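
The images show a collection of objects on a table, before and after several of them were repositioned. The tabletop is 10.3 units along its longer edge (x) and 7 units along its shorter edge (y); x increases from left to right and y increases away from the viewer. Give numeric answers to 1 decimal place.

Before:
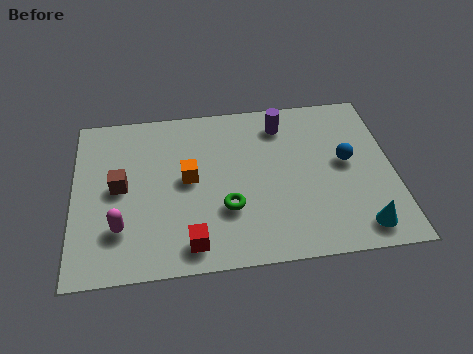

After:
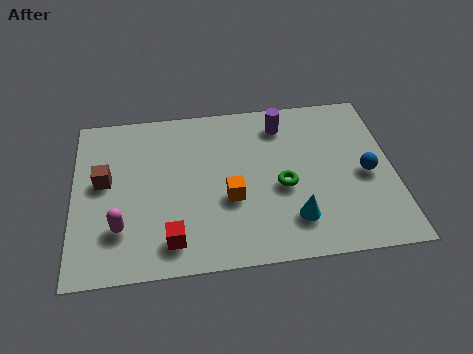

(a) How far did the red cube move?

0.6

The red cube moved from about (3.7, 1.0) to (3.1, 1.2), a distance of √(0.6² + 0.2²) ≈ 0.6.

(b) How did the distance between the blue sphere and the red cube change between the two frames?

+0.8

Before: roughly 5.8 units apart; after: 6.6. That's 0.8 units further apart.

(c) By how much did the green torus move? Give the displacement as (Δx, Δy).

(1.8, 0.7)

The green torus started near (4.9, 2.3) and ended near (6.7, 3.0).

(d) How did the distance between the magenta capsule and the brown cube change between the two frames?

+0.4

The distance was about 1.7 in the first image and 2.1 in the second, so they moved 0.4 units further apart.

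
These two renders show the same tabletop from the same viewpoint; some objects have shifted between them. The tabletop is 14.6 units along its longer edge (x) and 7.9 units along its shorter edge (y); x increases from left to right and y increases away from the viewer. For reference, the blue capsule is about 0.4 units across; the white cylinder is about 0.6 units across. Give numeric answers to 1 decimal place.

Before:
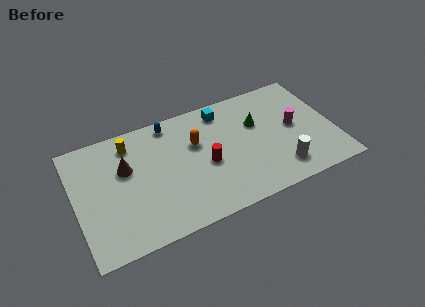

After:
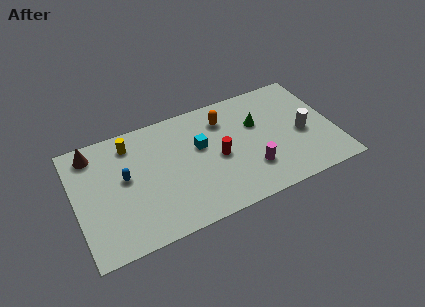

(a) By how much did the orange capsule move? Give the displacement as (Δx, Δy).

(1.7, 1.0)

The orange capsule started near (6.9, 5.1) and ended near (8.6, 6.1).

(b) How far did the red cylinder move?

0.7

The red cylinder was near (7.3, 3.5) before and (8.0, 3.7) after, so it travelled √(0.7² + 0.2²) ≈ 0.7 units.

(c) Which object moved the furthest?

the blue capsule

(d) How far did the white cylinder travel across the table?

2.4

The white cylinder moved from about (11.3, 1.6) to (12.8, 3.5), a distance of √(1.5² + 1.9²) ≈ 2.4.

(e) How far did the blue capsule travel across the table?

3.8

From (5.6, 7.0) to (2.8, 4.4), the blue capsule covered √(2.8² + 2.6²) ≈ 3.8 units.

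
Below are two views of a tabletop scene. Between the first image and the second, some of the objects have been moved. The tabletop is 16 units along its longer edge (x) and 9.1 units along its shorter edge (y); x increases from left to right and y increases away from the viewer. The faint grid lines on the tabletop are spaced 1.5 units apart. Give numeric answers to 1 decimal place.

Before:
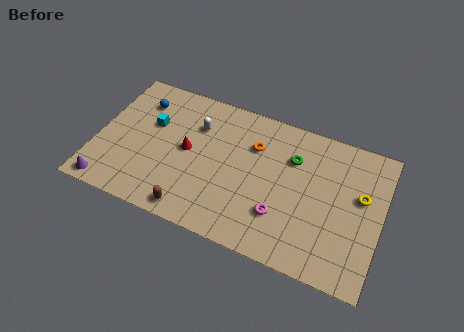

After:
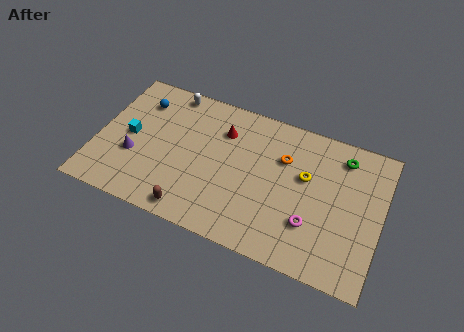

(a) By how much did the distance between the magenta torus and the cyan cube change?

+2.4

The distance was about 8.3 in the first image and 10.7 in the second, so they moved 2.4 units further apart.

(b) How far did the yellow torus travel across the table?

3.1

From (14.8, 5.4) to (11.7, 5.5), the yellow torus covered √(3.1² + 0.1²) ≈ 3.1 units.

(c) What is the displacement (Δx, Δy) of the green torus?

(2.7, 1.1)

The green torus was at about (10.9, 6.4) and moved to about (13.6, 7.5).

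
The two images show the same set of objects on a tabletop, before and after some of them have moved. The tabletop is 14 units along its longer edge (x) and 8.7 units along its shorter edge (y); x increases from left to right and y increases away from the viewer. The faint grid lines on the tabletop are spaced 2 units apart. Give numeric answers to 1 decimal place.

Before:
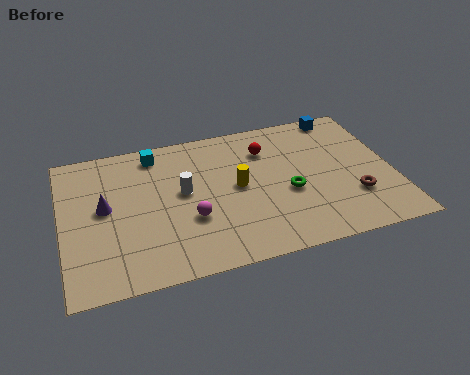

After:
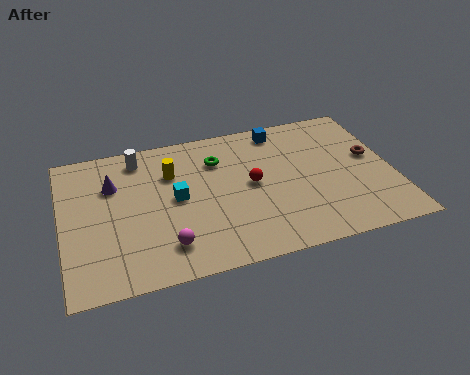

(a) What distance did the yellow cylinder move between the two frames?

3.1

The yellow cylinder was near (7.4, 4.5) before and (4.7, 6.1) after, so it travelled √(2.7² + 1.6²) ≈ 3.1 units.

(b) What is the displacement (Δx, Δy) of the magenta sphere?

(-1.1, -1.3)

The magenta sphere was at about (5.3, 3.1) and moved to about (4.2, 1.8).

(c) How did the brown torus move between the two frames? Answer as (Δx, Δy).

(1.0, 2.3)

The brown torus started near (12.2, 2.6) and ended near (13.2, 4.9).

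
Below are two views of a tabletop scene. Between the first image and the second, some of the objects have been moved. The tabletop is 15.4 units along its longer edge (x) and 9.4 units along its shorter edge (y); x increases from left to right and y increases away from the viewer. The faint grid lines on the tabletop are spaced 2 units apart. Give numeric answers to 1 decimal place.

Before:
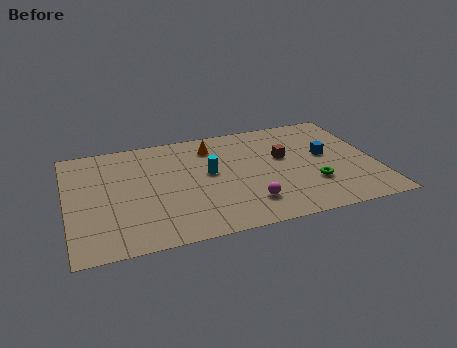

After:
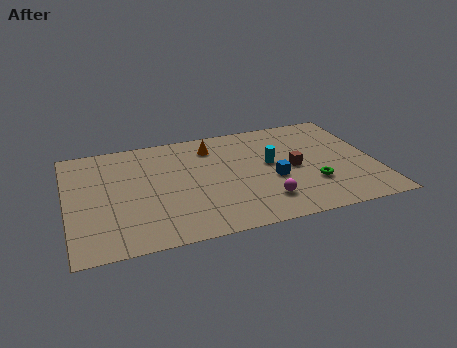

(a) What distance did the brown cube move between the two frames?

1.2

From (10.9, 5.6) to (11.3, 4.5), the brown cube covered √(0.4² + 1.1²) ≈ 1.2 units.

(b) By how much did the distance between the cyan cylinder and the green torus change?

-2.5

The distance was about 5.5 in the first image and 3.0 in the second, so they moved 2.5 units closer together.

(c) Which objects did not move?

the green torus and the orange cone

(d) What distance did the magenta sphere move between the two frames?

0.8

The magenta sphere was near (8.8, 2.1) before and (9.6, 2.1) after, so it travelled √(0.8² + 0.0²) ≈ 0.8 units.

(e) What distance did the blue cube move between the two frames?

3.1

The blue cube was near (13.0, 5.2) before and (10.2, 3.8) after, so it travelled √(2.8² + 1.4²) ≈ 3.1 units.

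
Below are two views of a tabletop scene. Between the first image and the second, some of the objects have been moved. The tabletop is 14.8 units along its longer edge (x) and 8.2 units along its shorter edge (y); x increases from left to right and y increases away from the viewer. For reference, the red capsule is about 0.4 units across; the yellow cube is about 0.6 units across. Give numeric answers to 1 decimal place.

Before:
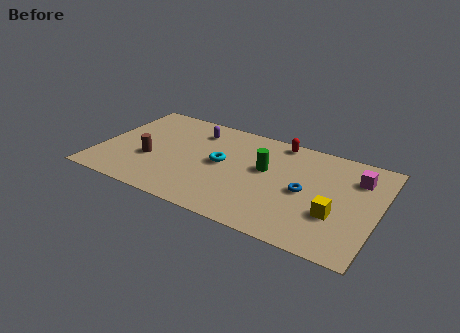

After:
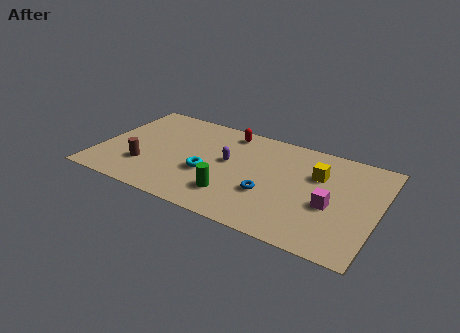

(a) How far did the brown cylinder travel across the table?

0.7

The brown cylinder moved from about (2.8, 3.1) to (2.6, 2.4), a distance of √(0.2² + 0.7²) ≈ 0.7.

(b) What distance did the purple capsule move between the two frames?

2.8

From (4.8, 6.5) to (6.8, 4.6), the purple capsule covered √(2.0² + 1.9²) ≈ 2.8 units.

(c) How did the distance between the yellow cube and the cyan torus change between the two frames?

-0.3

They were about 6.4 units apart before and 6.1 after — 0.3 units closer together.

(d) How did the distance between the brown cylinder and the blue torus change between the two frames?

-1.6

The distance was about 8.2 in the first image and 6.6 in the second, so they moved 1.6 units closer together.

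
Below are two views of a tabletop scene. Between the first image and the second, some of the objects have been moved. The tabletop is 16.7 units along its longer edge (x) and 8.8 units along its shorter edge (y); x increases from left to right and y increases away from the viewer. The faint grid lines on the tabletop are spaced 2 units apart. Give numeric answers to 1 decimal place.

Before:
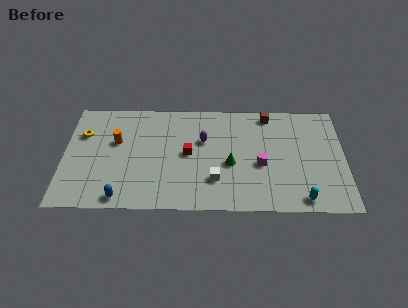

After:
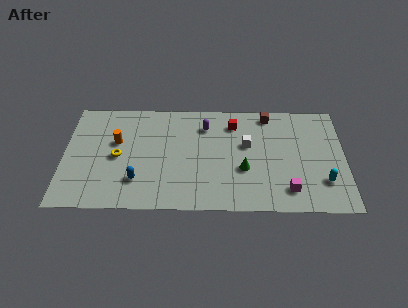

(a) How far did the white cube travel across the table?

3.5

From (9.0, 2.4) to (10.9, 5.3), the white cube covered √(1.9² + 2.9²) ≈ 3.5 units.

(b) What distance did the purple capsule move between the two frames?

1.2

From (8.3, 5.6) to (8.4, 6.8), the purple capsule covered √(0.1² + 1.2²) ≈ 1.2 units.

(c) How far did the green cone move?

0.9

The green cone moved from about (9.9, 3.7) to (10.7, 3.3), a distance of √(0.8² + 0.4²) ≈ 0.9.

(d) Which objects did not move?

the orange cylinder and the brown cube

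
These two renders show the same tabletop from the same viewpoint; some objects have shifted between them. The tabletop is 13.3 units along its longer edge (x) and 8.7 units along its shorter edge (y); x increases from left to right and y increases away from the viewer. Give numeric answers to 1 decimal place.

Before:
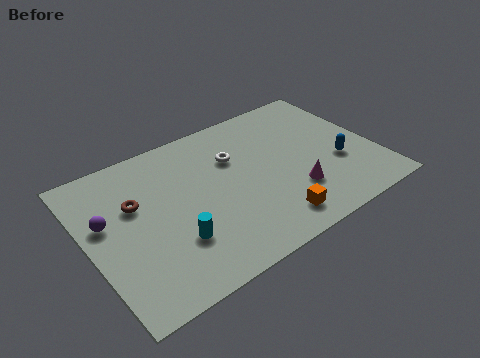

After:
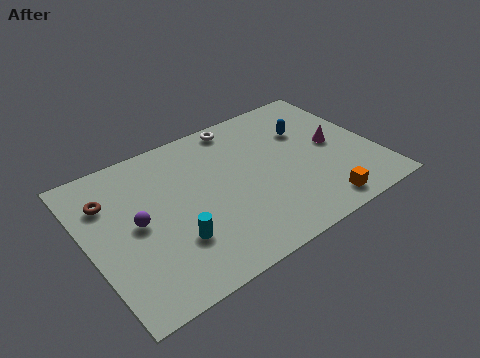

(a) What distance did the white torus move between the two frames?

2.0

The white torus moved from about (7.0, 5.9) to (7.6, 7.8), a distance of √(0.6² + 1.9²) ≈ 2.0.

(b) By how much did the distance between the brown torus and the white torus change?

+1.9

The distance was about 4.7 in the first image and 6.6 in the second, so they moved 1.9 units further apart.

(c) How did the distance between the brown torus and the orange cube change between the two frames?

+3.4

Before: roughly 6.9 units apart; after: 10.3. That's 3.4 units further apart.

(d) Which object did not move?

the cyan cylinder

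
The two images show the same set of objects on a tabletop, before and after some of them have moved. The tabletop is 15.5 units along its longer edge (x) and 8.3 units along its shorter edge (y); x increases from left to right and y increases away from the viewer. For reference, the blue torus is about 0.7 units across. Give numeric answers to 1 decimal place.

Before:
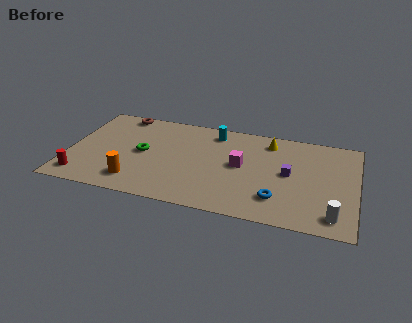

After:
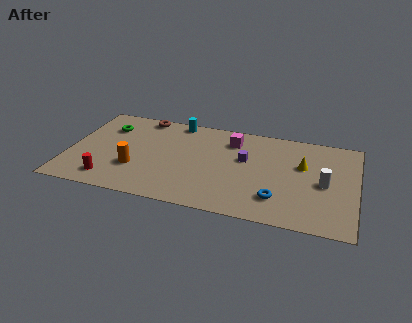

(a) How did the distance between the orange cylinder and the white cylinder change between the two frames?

-0.4

They were about 10.6 units apart before and 10.2 after — 0.4 units closer together.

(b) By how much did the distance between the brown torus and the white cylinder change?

-2.7

They were about 13.4 units apart before and 10.7 after — 2.7 units closer together.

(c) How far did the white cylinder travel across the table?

2.7

The white cylinder moved from about (14.4, 1.3) to (13.8, 3.9), a distance of √(0.6² + 2.6²) ≈ 2.7.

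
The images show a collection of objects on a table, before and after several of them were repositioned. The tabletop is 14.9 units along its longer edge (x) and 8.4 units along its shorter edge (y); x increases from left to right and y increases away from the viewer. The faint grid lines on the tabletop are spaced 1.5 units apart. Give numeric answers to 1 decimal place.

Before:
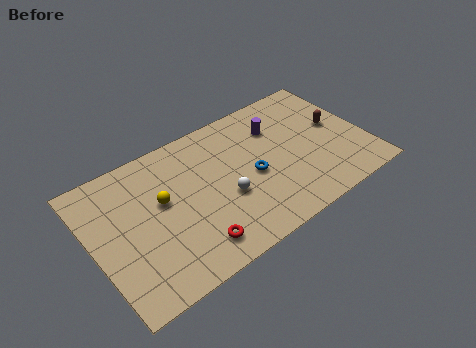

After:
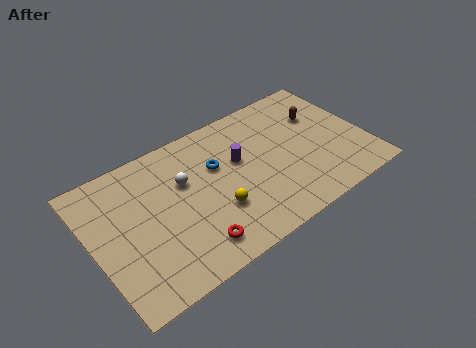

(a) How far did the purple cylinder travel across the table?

2.5

The purple cylinder moved from about (10.4, 6.1) to (8.1, 5.1), a distance of √(2.3² + 1.0²) ≈ 2.5.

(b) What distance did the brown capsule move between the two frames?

1.3

From (13.5, 4.6) to (12.8, 5.7), the brown capsule covered √(0.7² + 1.1²) ≈ 1.3 units.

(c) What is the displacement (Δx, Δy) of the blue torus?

(-1.7, 1.6)

From the two frames, the blue torus sits at roughly (8.6, 3.8) before and (6.9, 5.4) after.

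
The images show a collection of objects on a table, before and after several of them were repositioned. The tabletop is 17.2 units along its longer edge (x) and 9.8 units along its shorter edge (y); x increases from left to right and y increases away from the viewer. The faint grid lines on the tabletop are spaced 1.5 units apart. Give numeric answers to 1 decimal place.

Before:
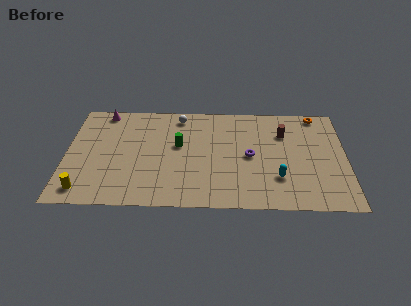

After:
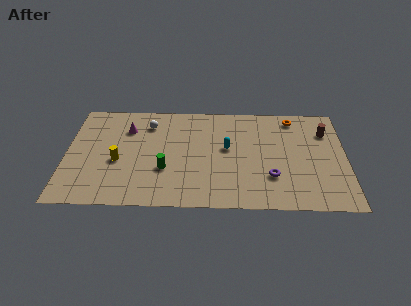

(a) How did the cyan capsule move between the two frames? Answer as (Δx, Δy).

(-3.1, 2.7)

The cyan capsule was at about (13.0, 2.8) and moved to about (9.9, 5.5).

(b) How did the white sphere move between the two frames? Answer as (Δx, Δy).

(-1.9, -0.8)

The white sphere was at about (6.9, 8.5) and moved to about (5.0, 7.7).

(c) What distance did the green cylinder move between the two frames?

2.4

The green cylinder moved from about (6.9, 5.7) to (6.1, 3.4), a distance of √(0.8² + 2.3²) ≈ 2.4.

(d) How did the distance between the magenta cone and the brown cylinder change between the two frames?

+1.0

The distance was about 11.3 in the first image and 12.3 in the second, so they moved 1.0 units further apart.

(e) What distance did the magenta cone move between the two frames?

2.2

The magenta cone moved from about (2.2, 8.8) to (3.7, 7.2), a distance of √(1.5² + 1.6²) ≈ 2.2.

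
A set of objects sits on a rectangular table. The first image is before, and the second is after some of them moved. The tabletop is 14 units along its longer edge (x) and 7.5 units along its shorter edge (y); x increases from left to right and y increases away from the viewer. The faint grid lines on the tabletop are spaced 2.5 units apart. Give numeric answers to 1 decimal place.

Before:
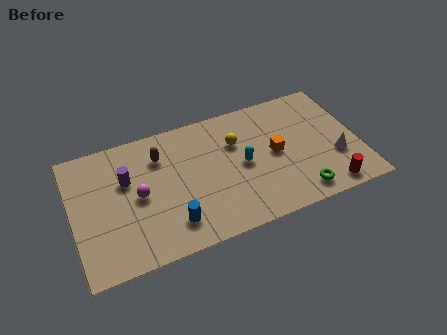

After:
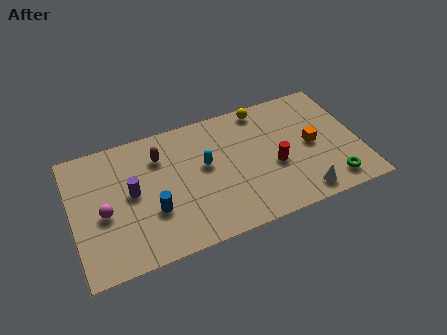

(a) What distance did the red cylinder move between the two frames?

3.3

The red cylinder was near (12.2, 0.9) before and (9.8, 3.1) after, so it travelled √(2.4² + 2.2²) ≈ 3.3 units.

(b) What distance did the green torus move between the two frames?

1.6

The green torus was near (10.8, 1.1) before and (12.4, 1.2) after, so it travelled √(1.6² + 0.1²) ≈ 1.6 units.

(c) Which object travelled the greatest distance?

the red cylinder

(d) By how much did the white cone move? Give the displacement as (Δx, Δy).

(-1.9, -1.6)

From the two frames, the white cone sits at roughly (12.8, 2.6) before and (10.9, 1.0) after.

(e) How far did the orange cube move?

1.8

The orange cube was near (9.9, 3.8) before and (11.7, 3.7) after, so it travelled √(1.8² + 0.1²) ≈ 1.8 units.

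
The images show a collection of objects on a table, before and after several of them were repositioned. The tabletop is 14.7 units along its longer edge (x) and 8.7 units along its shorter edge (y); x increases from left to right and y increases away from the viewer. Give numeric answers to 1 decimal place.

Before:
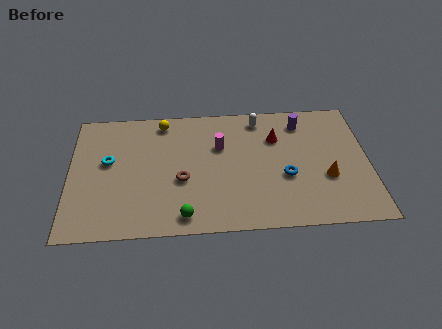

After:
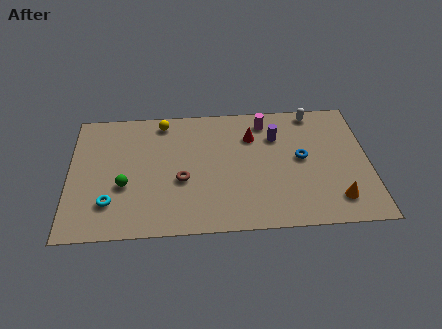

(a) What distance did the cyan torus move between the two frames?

2.8

From (1.9, 5.0) to (2.0, 2.2), the cyan torus covered √(0.1² + 2.8²) ≈ 2.8 units.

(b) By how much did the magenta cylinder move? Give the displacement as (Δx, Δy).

(2.3, 1.6)

The magenta cylinder was at about (7.4, 5.7) and moved to about (9.7, 7.3).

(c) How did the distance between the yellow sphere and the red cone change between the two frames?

-1.2

Before: roughly 5.8 units apart; after: 4.6. That's 1.2 units closer together.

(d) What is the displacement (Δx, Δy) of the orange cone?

(0.4, -1.5)

The orange cone started near (12.6, 3.2) and ended near (13.0, 1.7).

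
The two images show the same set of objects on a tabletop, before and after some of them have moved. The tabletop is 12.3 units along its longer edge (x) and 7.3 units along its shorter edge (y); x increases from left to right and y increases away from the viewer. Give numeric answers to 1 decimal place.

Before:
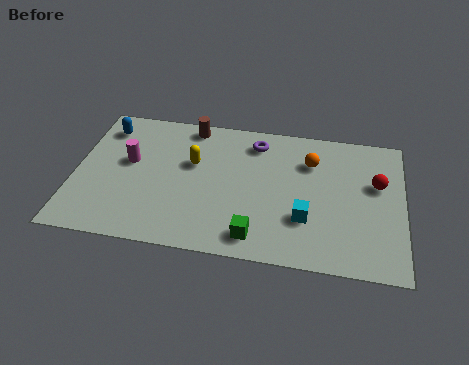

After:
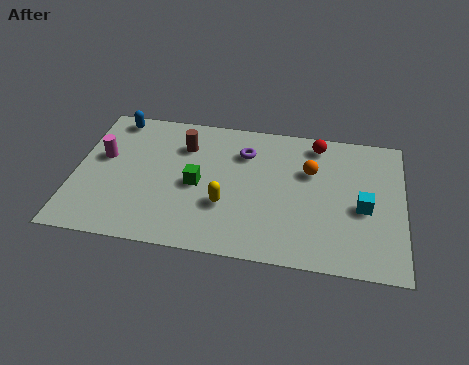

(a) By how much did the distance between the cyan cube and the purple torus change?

+0.8

The distance was about 4.2 in the first image and 5.0 in the second, so they moved 0.8 units further apart.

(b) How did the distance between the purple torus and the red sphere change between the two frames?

-2.0

They were about 4.8 units apart before and 2.8 after — 2.0 units closer together.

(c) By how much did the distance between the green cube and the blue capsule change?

-3.1

Before: roughly 7.6 units apart; after: 4.5. That's 3.1 units closer together.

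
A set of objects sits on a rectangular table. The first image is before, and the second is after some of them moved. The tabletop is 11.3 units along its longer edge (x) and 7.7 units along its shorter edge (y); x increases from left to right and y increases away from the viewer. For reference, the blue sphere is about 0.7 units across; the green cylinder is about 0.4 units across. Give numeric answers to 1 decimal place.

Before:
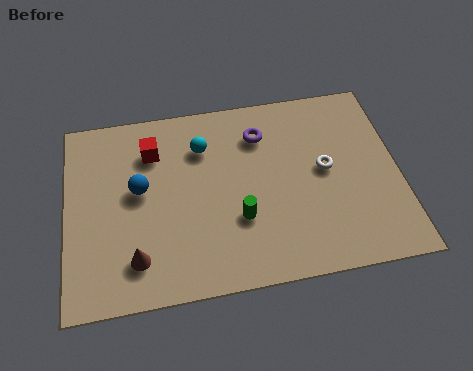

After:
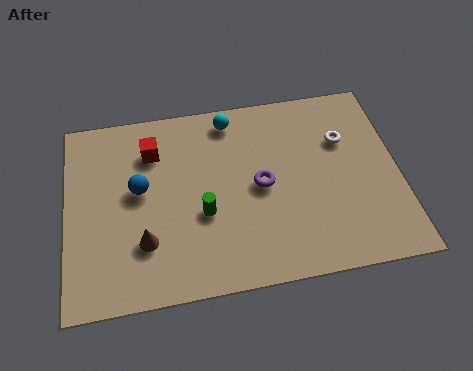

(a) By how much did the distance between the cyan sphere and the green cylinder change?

+0.6

They were about 3.3 units apart before and 3.9 after — 0.6 units further apart.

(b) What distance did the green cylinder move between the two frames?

1.3

From (5.8, 2.6) to (4.6, 3.0), the green cylinder covered √(1.2² + 0.4²) ≈ 1.3 units.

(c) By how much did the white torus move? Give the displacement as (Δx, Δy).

(0.7, 1.1)

The white torus was at about (8.8, 4.1) and moved to about (9.5, 5.2).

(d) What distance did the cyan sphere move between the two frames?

1.4

The cyan sphere was near (4.7, 5.7) before and (5.7, 6.7) after, so it travelled √(1.0² + 1.0²) ≈ 1.4 units.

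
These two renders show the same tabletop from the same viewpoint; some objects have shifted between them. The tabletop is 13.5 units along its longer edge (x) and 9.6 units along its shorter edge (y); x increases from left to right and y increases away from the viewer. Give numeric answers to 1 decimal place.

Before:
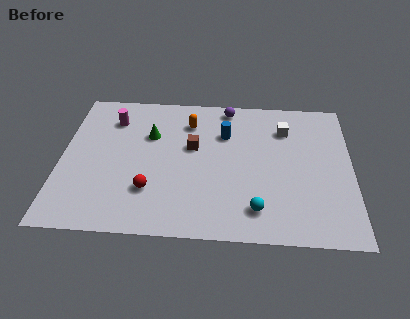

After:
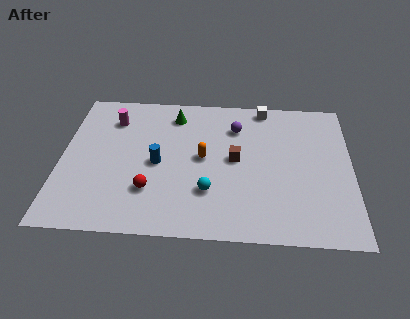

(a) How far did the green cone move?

1.9

From (4.1, 6.4) to (5.2, 7.9), the green cone covered √(1.1² + 1.5²) ≈ 1.9 units.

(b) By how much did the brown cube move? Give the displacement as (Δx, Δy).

(2.0, -0.7)

The brown cube started near (6.1, 5.7) and ended near (8.1, 5.0).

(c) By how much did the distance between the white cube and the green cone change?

-2.1

They were about 6.4 units apart before and 4.3 after — 2.1 units closer together.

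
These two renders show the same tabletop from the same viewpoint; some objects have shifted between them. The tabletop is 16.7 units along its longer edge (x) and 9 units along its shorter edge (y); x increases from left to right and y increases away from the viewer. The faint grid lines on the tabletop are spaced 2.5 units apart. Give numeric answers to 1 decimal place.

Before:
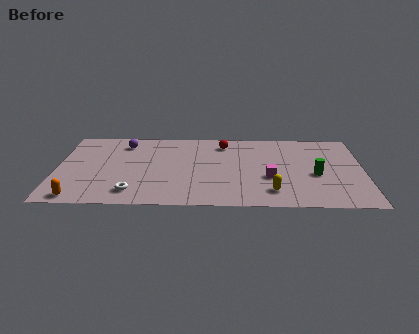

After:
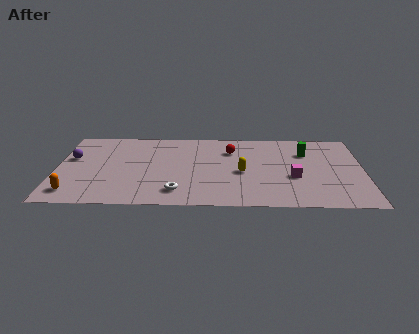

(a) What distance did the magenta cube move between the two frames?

1.3

The magenta cube moved from about (11.6, 3.4) to (12.9, 3.5), a distance of √(1.3² + 0.1²) ≈ 1.3.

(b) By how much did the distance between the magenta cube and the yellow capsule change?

+1.2

The distance was about 1.6 in the first image and 2.8 in the second, so they moved 1.2 units further apart.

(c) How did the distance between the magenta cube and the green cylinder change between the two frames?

+0.5

They were about 2.5 units apart before and 3.0 after — 0.5 units further apart.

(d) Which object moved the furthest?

the purple sphere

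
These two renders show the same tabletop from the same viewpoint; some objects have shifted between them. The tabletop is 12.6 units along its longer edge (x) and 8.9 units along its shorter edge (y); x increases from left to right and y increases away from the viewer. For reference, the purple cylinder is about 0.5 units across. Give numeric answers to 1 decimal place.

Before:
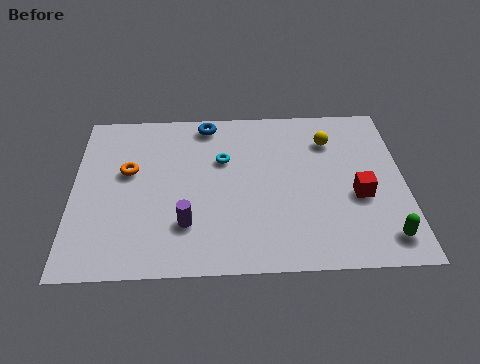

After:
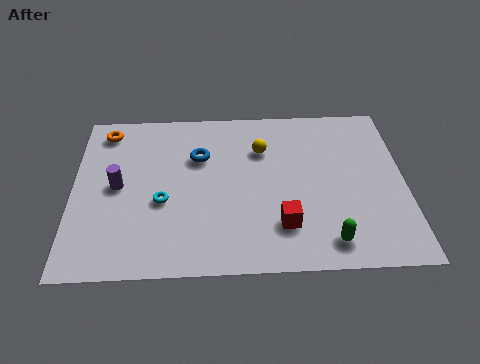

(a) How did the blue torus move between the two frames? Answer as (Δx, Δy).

(-0.3, -1.9)

The blue torus started near (5.1, 7.9) and ended near (4.8, 6.0).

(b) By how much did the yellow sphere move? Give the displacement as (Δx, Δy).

(-2.6, -0.4)

The yellow sphere was at about (9.8, 6.7) and moved to about (7.2, 6.3).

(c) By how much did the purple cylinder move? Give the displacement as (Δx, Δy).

(-2.6, 2.1)

The purple cylinder started near (4.3, 2.4) and ended near (1.7, 4.5).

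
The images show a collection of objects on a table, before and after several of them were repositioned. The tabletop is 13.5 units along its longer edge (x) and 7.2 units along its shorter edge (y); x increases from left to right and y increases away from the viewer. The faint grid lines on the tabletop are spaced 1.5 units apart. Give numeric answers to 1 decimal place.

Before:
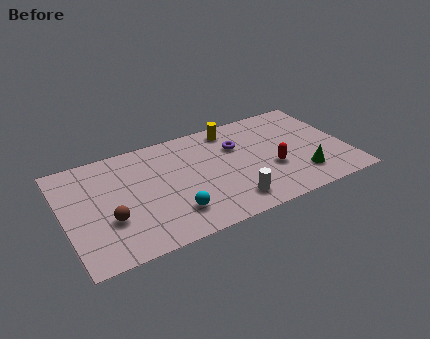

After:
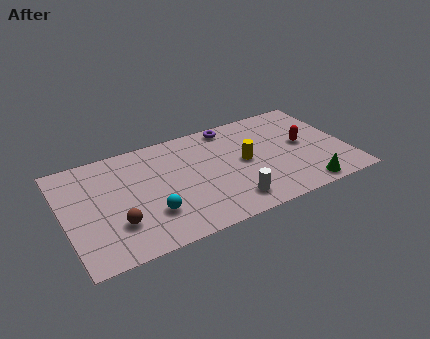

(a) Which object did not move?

the white cylinder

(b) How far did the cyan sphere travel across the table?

1.1

The cyan sphere moved from about (4.9, 1.7) to (3.9, 2.1), a distance of √(1.0² + 0.4²) ≈ 1.1.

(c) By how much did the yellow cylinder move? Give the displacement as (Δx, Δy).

(0.3, -2.5)

The yellow cylinder was at about (8.3, 6.2) and moved to about (8.6, 3.7).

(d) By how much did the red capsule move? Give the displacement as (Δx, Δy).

(1.7, 1.1)

The red capsule was at about (9.8, 2.7) and moved to about (11.5, 3.8).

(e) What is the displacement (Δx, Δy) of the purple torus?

(-0.1, 1.5)

The purple torus was at about (8.4, 4.9) and moved to about (8.3, 6.4).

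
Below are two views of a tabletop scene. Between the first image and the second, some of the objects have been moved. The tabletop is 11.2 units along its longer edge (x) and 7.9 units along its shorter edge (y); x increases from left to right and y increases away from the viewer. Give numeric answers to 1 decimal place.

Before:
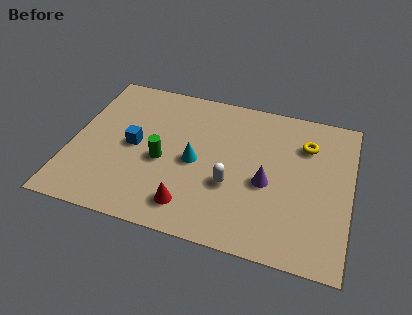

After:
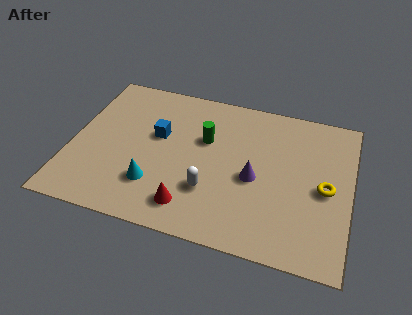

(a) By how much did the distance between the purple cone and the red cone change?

-0.3

They were about 3.5 units apart before and 3.2 after — 0.3 units closer together.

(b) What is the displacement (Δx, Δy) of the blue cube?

(0.9, 0.8)

The blue cube started near (2.5, 3.9) and ended near (3.4, 4.7).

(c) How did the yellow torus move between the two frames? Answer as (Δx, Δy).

(0.9, -2.1)

The yellow torus was at about (9.3, 5.8) and moved to about (10.2, 3.7).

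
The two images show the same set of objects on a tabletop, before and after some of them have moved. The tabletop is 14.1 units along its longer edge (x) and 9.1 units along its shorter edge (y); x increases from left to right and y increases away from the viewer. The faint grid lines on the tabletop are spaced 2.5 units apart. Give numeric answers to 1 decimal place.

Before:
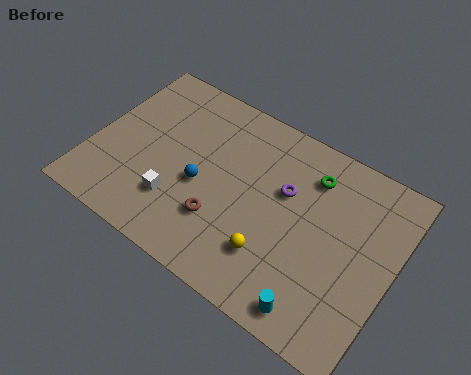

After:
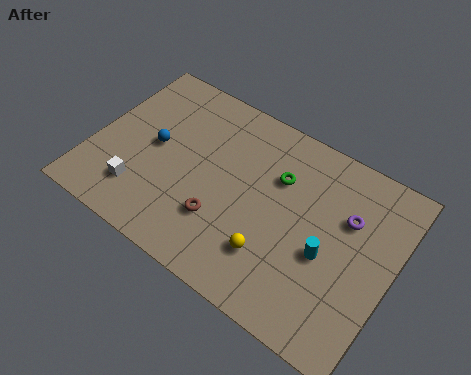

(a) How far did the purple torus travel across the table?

2.9

From (8.9, 5.7) to (11.8, 6.0), the purple torus covered √(2.9² + 0.3²) ≈ 2.9 units.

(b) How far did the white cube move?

1.7

The white cube moved from about (4.3, 2.5) to (2.6, 2.1), a distance of √(1.7² + 0.4²) ≈ 1.7.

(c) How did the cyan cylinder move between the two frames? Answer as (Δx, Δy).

(0.0, 2.7)

From the two frames, the cyan cylinder sits at roughly (11.2, 1.1) before and (11.2, 3.8) after.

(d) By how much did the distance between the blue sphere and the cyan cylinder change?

+1.8

Before: roughly 6.6 units apart; after: 8.4. That's 1.8 units further apart.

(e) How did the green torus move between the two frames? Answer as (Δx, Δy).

(-1.4, -0.9)

The green torus started near (9.9, 7.1) and ended near (8.5, 6.2).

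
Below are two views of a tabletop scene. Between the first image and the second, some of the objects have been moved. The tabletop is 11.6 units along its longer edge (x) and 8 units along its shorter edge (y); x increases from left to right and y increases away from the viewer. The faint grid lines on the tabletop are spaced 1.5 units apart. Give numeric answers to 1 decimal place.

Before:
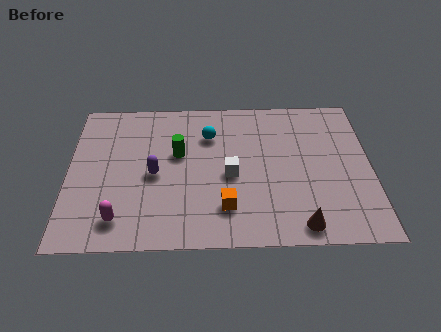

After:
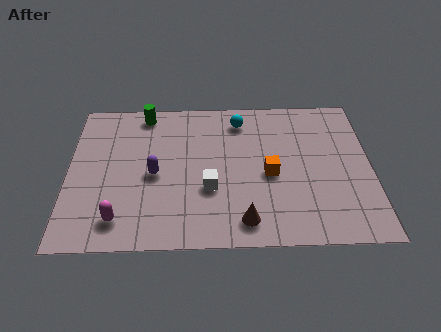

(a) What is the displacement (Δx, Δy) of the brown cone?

(-2.1, 0.3)

The brown cone was at about (8.8, 0.9) and moved to about (6.7, 1.2).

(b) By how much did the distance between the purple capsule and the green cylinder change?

+2.0

Before: roughly 1.4 units apart; after: 3.4. That's 2.0 units further apart.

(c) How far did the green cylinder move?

2.6

The green cylinder was near (4.2, 4.8) before and (2.9, 7.1) after, so it travelled √(1.3² + 2.3²) ≈ 2.6 units.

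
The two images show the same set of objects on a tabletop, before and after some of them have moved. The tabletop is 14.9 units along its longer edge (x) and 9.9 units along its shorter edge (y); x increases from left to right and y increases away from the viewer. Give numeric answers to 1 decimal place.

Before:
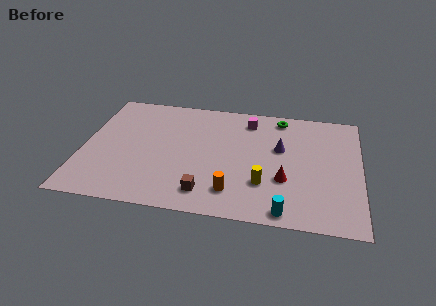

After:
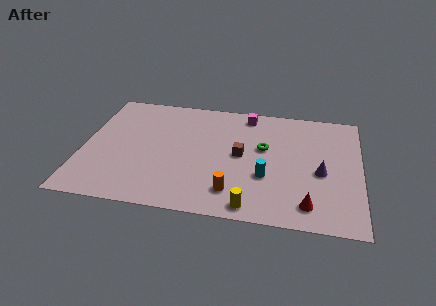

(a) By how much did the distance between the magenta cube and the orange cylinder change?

+0.5

They were about 6.2 units apart before and 6.7 after — 0.5 units further apart.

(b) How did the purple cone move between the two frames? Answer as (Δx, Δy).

(2.2, -1.7)

The purple cone was at about (10.6, 6.0) and moved to about (12.8, 4.3).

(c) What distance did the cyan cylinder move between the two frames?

2.8

The cyan cylinder moved from about (11.0, 0.9) to (9.9, 3.5), a distance of √(1.1² + 2.6²) ≈ 2.8.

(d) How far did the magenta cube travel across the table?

0.5

From (8.8, 8.2) to (8.7, 8.7), the magenta cube covered √(0.1² + 0.5²) ≈ 0.5 units.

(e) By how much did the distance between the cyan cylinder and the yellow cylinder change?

+0.3

The distance was about 2.3 in the first image and 2.6 in the second, so they moved 0.3 units further apart.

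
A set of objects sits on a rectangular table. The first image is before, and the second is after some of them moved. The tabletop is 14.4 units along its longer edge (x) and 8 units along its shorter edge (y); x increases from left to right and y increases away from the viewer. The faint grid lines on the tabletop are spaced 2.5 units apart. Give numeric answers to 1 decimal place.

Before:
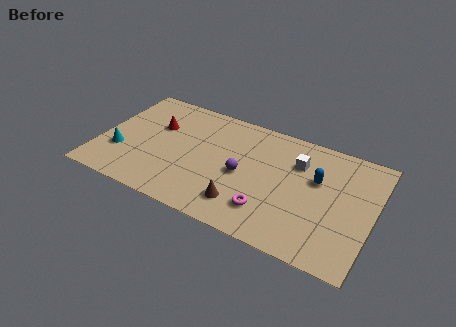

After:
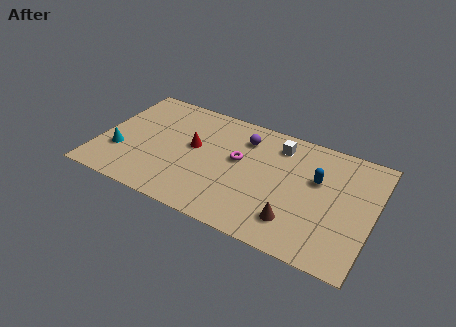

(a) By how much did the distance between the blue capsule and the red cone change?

-2.1

Before: roughly 8.6 units apart; after: 6.5. That's 2.1 units closer together.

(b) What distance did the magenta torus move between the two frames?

3.3

The magenta torus was near (9.2, 1.9) before and (7.3, 4.6) after, so it travelled √(1.9² + 2.7²) ≈ 3.3 units.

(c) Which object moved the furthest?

the magenta torus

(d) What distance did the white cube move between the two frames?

1.4

The white cube moved from about (10.3, 5.7) to (9.2, 6.5), a distance of √(1.1² + 0.8²) ≈ 1.4.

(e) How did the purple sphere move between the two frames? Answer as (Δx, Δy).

(-0.2, 2.5)

From the two frames, the purple sphere sits at roughly (7.6, 3.7) before and (7.4, 6.2) after.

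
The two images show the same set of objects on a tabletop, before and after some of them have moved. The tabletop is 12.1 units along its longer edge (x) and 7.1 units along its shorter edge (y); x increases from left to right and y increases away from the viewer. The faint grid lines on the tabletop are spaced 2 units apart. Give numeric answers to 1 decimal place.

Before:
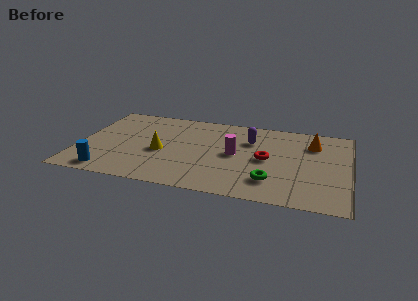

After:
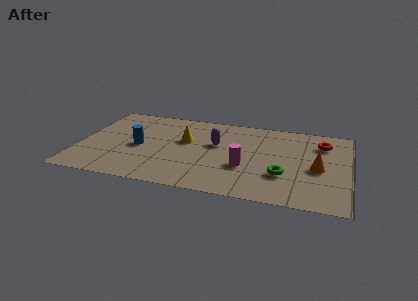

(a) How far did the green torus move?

0.8

The green torus moved from about (8.7, 1.7) to (9.2, 2.3), a distance of √(0.5² + 0.6²) ≈ 0.8.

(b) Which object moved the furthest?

the red torus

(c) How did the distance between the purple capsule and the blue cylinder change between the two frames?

-3.8

Before: roughly 7.3 units apart; after: 3.5. That's 3.8 units closer together.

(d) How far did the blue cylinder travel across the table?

2.7

From (1.5, 0.9) to (2.7, 3.3), the blue cylinder covered √(1.2² + 2.4²) ≈ 2.7 units.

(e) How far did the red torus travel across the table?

3.1

From (8.4, 3.5) to (10.8, 5.4), the red torus covered √(2.4² + 1.9²) ≈ 3.1 units.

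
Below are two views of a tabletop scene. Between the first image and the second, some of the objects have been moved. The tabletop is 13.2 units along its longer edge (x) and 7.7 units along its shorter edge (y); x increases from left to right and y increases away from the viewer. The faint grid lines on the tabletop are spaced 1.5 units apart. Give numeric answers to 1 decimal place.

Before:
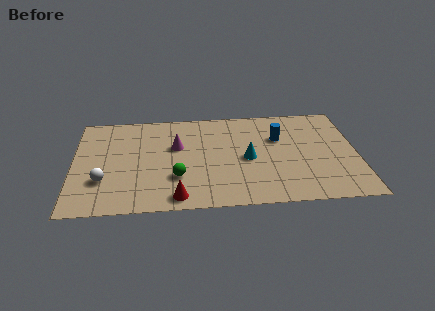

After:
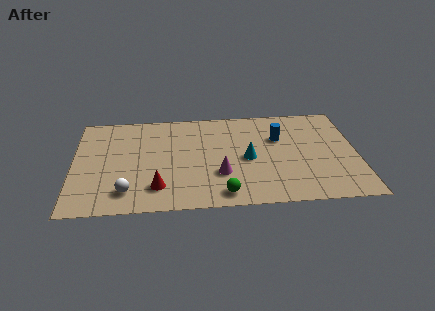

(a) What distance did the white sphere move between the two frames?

1.4

From (1.4, 2.4) to (2.5, 1.5), the white sphere covered √(1.1² + 0.9²) ≈ 1.4 units.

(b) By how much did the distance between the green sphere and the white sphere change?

+1.0

The distance was about 3.4 in the first image and 4.4 in the second, so they moved 1.0 units further apart.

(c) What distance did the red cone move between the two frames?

1.2

The red cone was near (4.8, 0.9) before and (3.9, 1.7) after, so it travelled √(0.9² + 0.8²) ≈ 1.2 units.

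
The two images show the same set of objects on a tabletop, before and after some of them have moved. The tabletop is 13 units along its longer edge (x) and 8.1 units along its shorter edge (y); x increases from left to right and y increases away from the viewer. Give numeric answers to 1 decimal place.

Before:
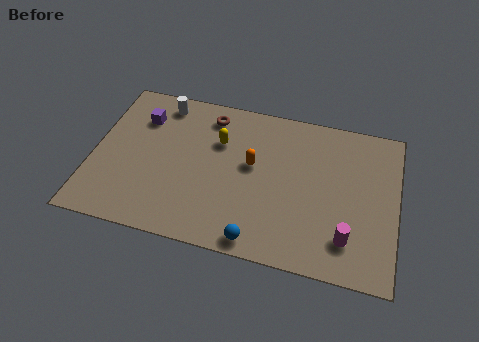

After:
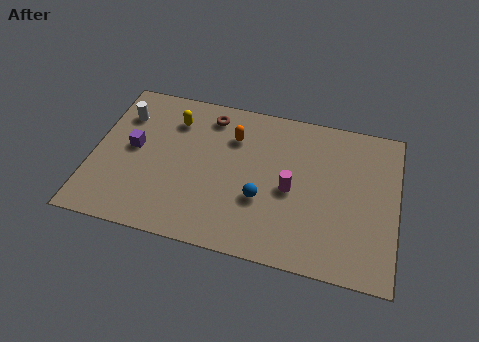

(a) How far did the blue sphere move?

2.1

The blue sphere moved from about (7.3, 0.8) to (7.3, 2.9), a distance of √(0.0² + 2.1²) ≈ 2.1.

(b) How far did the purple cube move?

1.7

The purple cube moved from about (1.9, 6.0) to (1.7, 4.3), a distance of √(0.2² + 1.7²) ≈ 1.7.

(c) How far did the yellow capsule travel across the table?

2.1

The yellow capsule moved from about (5.3, 5.5) to (3.3, 6.2), a distance of √(2.0² + 0.7²) ≈ 2.1.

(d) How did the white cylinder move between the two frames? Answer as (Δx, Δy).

(-1.6, -1.0)

From the two frames, the white cylinder sits at roughly (2.7, 7.0) before and (1.1, 6.0) after.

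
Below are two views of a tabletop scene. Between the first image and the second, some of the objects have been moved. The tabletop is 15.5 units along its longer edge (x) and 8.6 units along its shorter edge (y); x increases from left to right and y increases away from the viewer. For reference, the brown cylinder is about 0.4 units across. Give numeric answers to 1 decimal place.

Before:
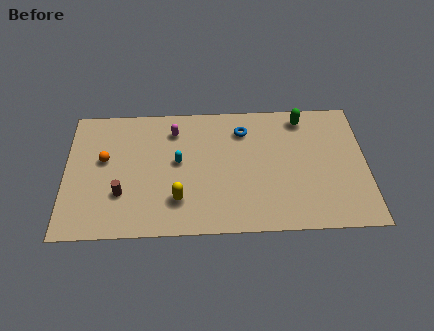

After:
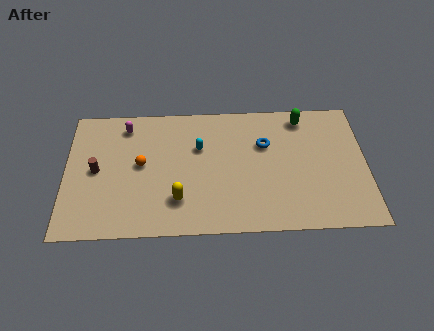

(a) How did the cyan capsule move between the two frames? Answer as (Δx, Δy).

(1.1, 0.9)

The cyan capsule was at about (5.8, 4.7) and moved to about (6.9, 5.6).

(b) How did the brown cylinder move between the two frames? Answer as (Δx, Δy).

(-1.3, 1.6)

The brown cylinder was at about (2.9, 2.7) and moved to about (1.6, 4.3).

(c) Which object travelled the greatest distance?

the magenta capsule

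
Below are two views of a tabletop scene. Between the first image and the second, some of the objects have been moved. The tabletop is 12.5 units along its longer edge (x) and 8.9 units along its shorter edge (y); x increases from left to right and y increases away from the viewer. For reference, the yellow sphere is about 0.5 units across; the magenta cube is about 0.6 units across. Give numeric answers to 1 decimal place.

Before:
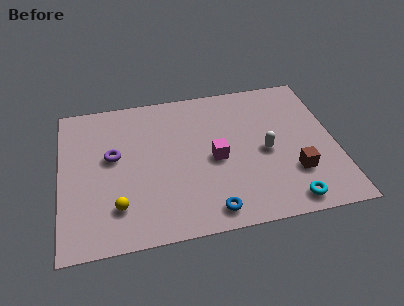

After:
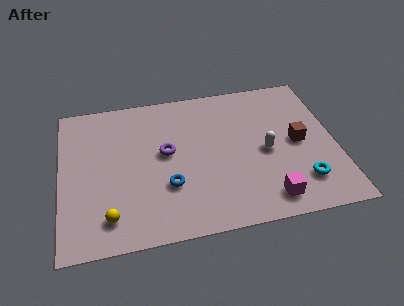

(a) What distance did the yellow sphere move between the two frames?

0.6

From (2.5, 2.1) to (2.1, 1.6), the yellow sphere covered √(0.4² + 0.5²) ≈ 0.6 units.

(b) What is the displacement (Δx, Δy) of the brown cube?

(0.3, 1.8)

From the two frames, the brown cube sits at roughly (10.5, 2.6) before and (10.8, 4.4) after.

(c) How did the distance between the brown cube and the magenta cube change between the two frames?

-0.3

Before: roughly 3.8 units apart; after: 3.5. That's 0.3 units closer together.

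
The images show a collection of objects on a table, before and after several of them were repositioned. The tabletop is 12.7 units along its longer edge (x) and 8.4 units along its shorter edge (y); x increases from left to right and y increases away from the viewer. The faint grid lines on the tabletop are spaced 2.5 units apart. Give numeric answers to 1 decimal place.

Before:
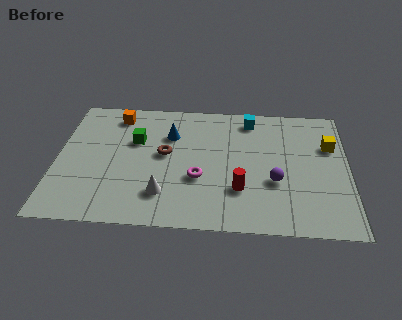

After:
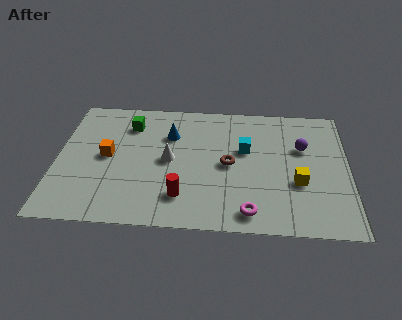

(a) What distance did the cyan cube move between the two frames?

2.1

From (8.4, 7.2) to (8.2, 5.1), the cyan cube covered √(0.2² + 2.1²) ≈ 2.1 units.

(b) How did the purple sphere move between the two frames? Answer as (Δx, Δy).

(1.2, 2.3)

The purple sphere started near (9.5, 3.1) and ended near (10.7, 5.4).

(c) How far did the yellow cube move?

2.9

The yellow cube moved from about (11.9, 5.6) to (10.5, 3.1), a distance of √(1.4² + 2.5²) ≈ 2.9.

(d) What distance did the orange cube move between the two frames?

2.8

The orange cube was near (2.5, 7.1) before and (2.2, 4.3) after, so it travelled √(0.3² + 2.8²) ≈ 2.8 units.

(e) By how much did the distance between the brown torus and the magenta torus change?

+1.0

Before: roughly 2.1 units apart; after: 3.1. That's 1.0 units further apart.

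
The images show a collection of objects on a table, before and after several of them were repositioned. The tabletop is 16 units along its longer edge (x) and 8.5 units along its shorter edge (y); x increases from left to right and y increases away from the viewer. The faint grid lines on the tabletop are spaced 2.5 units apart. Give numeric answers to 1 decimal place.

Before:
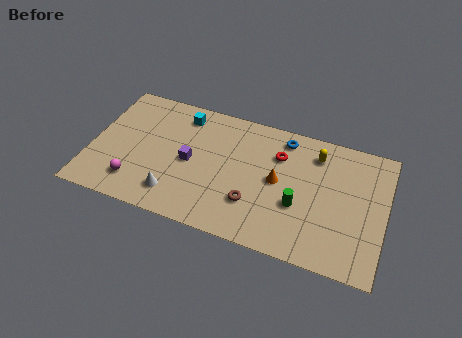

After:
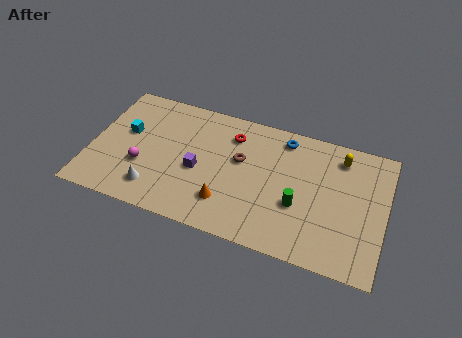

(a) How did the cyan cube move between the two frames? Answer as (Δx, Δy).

(-2.9, -2.1)

From the two frames, the cyan cube sits at roughly (4.7, 7.1) before and (1.8, 5.0) after.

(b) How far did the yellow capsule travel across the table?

1.3

The yellow capsule was near (12.1, 6.8) before and (13.4, 7.0) after, so it travelled √(1.3² + 0.2²) ≈ 1.3 units.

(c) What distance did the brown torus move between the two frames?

2.8

The brown torus was near (9.0, 2.5) before and (8.1, 5.1) after, so it travelled √(0.9² + 2.6²) ≈ 2.8 units.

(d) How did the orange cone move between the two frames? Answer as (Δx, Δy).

(-2.6, -2.3)

From the two frames, the orange cone sits at roughly (10.2, 4.4) before and (7.6, 2.1) after.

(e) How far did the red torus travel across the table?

2.6

The red torus was near (10.1, 6.1) before and (7.5, 6.6) after, so it travelled √(2.6² + 0.5²) ≈ 2.6 units.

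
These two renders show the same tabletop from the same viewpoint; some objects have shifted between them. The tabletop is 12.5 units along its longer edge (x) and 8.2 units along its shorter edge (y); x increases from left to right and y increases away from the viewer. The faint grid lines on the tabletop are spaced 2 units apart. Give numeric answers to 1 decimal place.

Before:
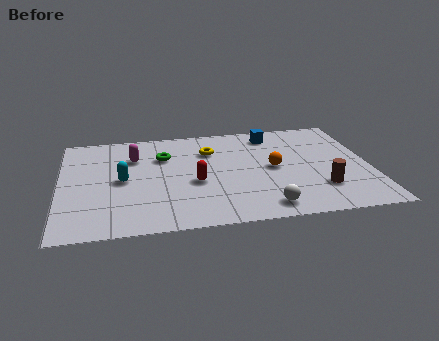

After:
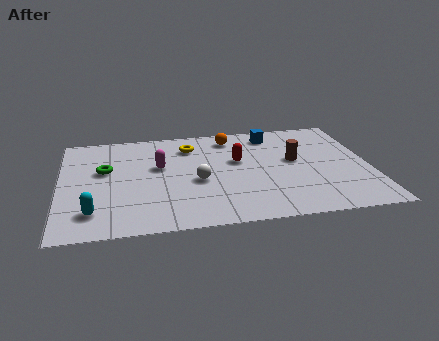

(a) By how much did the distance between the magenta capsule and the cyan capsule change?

+2.3

They were about 1.9 units apart before and 4.2 after — 2.3 units further apart.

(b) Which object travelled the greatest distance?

the white sphere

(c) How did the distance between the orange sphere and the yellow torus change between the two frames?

-1.3

They were about 3.1 units apart before and 1.8 after — 1.3 units closer together.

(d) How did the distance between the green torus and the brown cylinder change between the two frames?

+0.6

They were about 7.1 units apart before and 7.7 after — 0.6 units further apart.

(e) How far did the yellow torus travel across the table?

0.9

From (6.1, 5.9) to (5.3, 6.4), the yellow torus covered √(0.8² + 0.5²) ≈ 0.9 units.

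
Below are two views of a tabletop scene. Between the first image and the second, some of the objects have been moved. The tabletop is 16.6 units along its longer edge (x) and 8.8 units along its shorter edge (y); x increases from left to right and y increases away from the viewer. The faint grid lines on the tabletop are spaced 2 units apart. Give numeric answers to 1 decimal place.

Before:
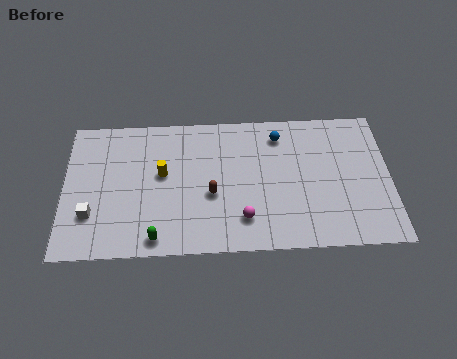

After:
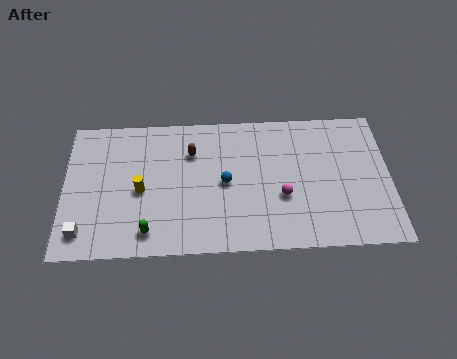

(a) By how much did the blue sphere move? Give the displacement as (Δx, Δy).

(-2.8, -2.9)

The blue sphere was at about (11.0, 7.2) and moved to about (8.2, 4.3).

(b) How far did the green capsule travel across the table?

0.6

The green capsule moved from about (4.7, 1.0) to (4.3, 1.4), a distance of √(0.4² + 0.4²) ≈ 0.6.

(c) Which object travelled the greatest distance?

the blue sphere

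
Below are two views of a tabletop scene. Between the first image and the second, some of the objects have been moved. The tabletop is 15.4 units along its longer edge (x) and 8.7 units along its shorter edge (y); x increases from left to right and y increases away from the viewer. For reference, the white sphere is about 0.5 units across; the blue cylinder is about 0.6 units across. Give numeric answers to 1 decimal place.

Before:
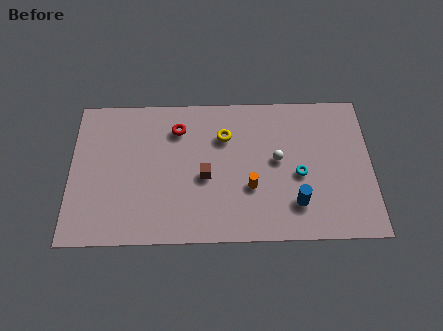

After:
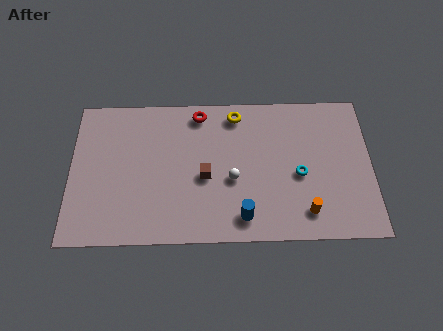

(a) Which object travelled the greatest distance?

the orange cylinder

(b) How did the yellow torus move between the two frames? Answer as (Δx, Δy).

(0.6, 1.3)

The yellow torus started near (7.9, 6.2) and ended near (8.5, 7.5).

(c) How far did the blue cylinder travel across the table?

2.8

The blue cylinder was near (11.5, 2.1) before and (8.8, 1.4) after, so it travelled √(2.7² + 0.7²) ≈ 2.8 units.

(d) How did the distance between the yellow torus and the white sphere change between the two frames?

+0.8

They were about 3.1 units apart before and 3.9 after — 0.8 units further apart.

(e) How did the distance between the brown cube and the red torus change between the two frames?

+0.6

They were about 3.2 units apart before and 3.8 after — 0.6 units further apart.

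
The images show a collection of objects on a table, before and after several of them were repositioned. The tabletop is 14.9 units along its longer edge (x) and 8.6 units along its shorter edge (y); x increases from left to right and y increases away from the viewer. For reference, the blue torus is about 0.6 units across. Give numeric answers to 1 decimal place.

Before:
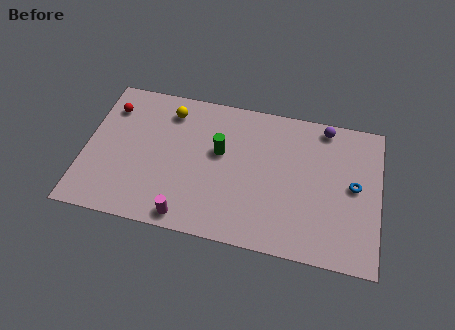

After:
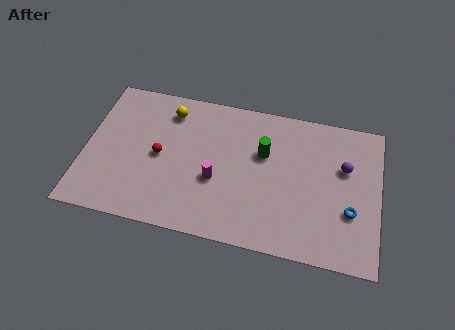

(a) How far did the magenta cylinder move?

2.8

The magenta cylinder moved from about (5.4, 0.9) to (6.7, 3.4), a distance of √(1.3² + 2.5²) ≈ 2.8.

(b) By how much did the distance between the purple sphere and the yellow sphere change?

+1.2

They were about 7.9 units apart before and 9.1 after — 1.2 units further apart.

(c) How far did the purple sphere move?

2.5

The purple sphere moved from about (12.0, 7.7) to (13.1, 5.5), a distance of √(1.1² + 2.2²) ≈ 2.5.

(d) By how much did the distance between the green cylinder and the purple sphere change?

-1.7

They were about 5.8 units apart before and 4.1 after — 1.7 units closer together.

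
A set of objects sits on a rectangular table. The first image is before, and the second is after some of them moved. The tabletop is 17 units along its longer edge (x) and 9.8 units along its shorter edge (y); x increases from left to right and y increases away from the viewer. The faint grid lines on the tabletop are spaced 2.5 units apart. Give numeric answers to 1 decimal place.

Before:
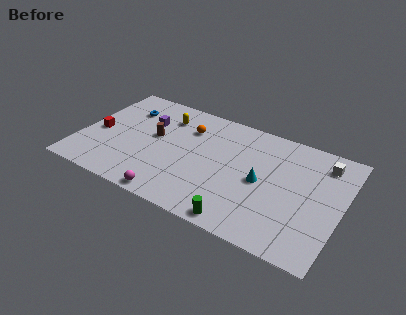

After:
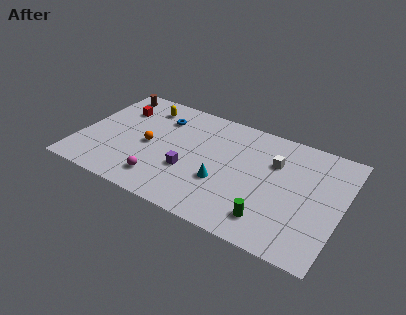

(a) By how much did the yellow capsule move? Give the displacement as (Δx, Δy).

(-1.4, 0.4)

The yellow capsule started near (5.1, 7.6) and ended near (3.7, 8.0).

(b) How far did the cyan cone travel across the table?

2.7

The cyan cone was near (11.9, 4.7) before and (9.5, 3.5) after, so it travelled √(2.4² + 1.2²) ≈ 2.7 units.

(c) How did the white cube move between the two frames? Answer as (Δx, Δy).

(-3.0, -1.3)

From the two frames, the white cube sits at roughly (15.5, 8.0) before and (12.5, 6.7) after.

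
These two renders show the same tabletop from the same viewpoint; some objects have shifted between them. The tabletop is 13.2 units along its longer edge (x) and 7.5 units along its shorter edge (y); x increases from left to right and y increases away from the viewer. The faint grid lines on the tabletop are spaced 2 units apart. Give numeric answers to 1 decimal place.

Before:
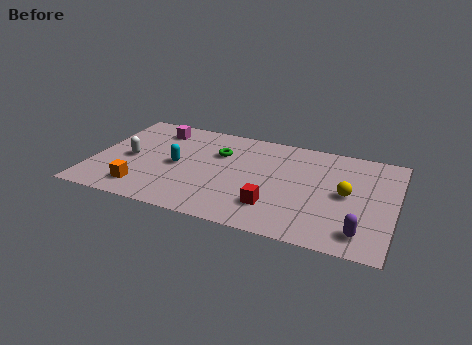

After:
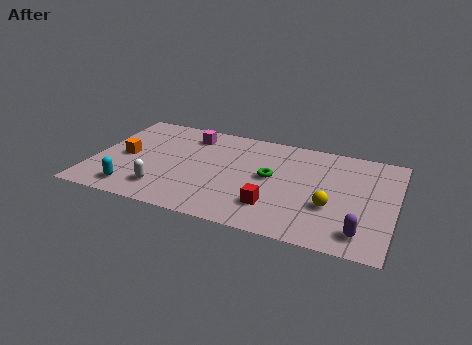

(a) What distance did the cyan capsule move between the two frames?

2.9

The cyan capsule was near (3.7, 3.6) before and (2.0, 1.2) after, so it travelled √(1.7² + 2.4²) ≈ 2.9 units.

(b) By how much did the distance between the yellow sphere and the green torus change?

-2.8

They were about 5.8 units apart before and 3.0 after — 2.8 units closer together.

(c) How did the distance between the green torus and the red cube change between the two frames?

-2.1

Before: roughly 4.2 units apart; after: 2.1. That's 2.1 units closer together.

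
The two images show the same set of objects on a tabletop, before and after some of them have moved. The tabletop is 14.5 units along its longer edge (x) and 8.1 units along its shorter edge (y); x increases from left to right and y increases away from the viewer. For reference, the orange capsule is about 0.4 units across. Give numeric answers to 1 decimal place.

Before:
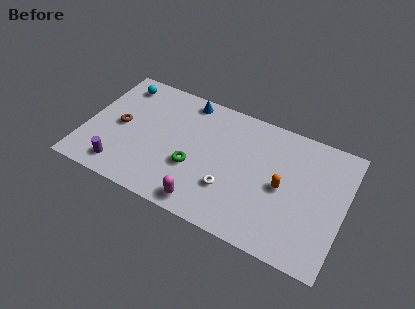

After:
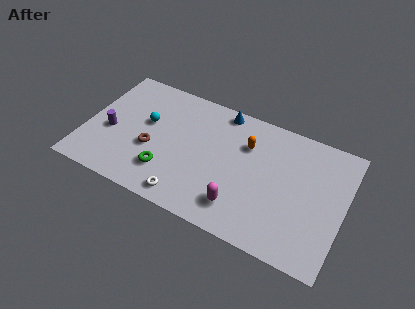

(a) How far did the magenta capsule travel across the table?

2.0

The magenta capsule was near (7.1, 1.0) before and (9.0, 1.7) after, so it travelled √(1.9² + 0.7²) ≈ 2.0 units.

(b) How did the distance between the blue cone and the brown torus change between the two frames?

+0.7

They were about 4.7 units apart before and 5.4 after — 0.7 units further apart.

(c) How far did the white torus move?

2.7

From (8.3, 2.5) to (6.1, 1.0), the white torus covered √(2.2² + 1.5²) ≈ 2.7 units.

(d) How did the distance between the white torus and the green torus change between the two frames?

-0.5

Before: roughly 2.2 units apart; after: 1.7. That's 0.5 units closer together.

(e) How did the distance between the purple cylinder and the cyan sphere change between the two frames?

-3.2

The distance was about 5.6 in the first image and 2.4 in the second, so they moved 3.2 units closer together.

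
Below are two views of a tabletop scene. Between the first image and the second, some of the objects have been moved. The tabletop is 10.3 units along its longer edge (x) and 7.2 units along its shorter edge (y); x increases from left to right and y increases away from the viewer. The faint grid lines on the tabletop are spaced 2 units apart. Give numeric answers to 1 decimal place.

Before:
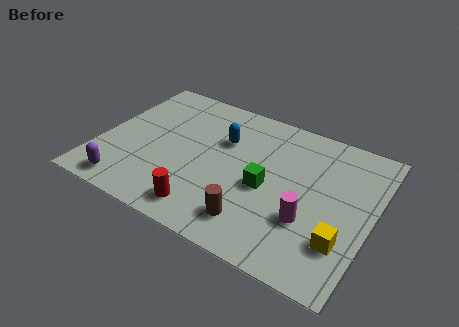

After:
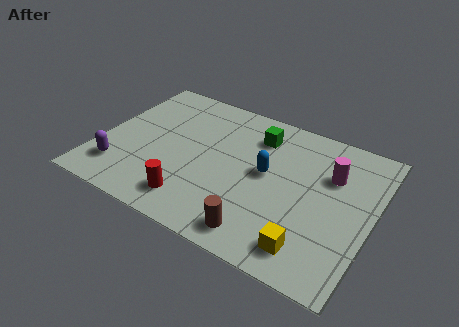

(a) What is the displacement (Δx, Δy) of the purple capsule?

(-0.4, 0.7)

The purple capsule started near (1.4, 0.9) and ended near (1.0, 1.6).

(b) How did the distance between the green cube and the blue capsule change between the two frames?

-0.7

They were about 2.5 units apart before and 1.8 after — 0.7 units closer together.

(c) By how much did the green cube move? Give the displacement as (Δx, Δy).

(-0.7, 2.4)

From the two frames, the green cube sits at roughly (6.4, 3.2) before and (5.7, 5.6) after.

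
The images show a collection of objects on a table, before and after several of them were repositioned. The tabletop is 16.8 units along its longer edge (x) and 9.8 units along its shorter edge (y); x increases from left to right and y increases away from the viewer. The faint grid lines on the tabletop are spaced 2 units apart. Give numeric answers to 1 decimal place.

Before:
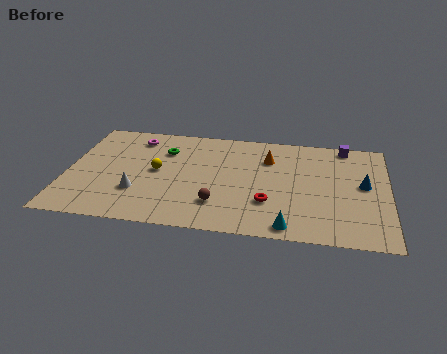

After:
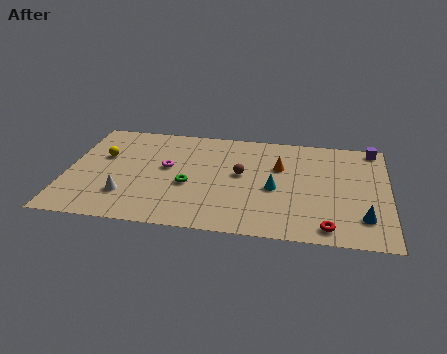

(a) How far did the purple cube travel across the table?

1.5

The purple cube moved from about (14.5, 8.9) to (16.0, 8.9), a distance of √(1.5² + 0.0²) ≈ 1.5.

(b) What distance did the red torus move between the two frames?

3.6

From (10.6, 3.0) to (13.7, 1.2), the red torus covered √(3.1² + 1.8²) ≈ 3.6 units.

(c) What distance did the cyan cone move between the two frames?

3.4

The cyan cone was near (11.7, 1.0) before and (10.9, 4.3) after, so it travelled √(0.8² + 3.3²) ≈ 3.4 units.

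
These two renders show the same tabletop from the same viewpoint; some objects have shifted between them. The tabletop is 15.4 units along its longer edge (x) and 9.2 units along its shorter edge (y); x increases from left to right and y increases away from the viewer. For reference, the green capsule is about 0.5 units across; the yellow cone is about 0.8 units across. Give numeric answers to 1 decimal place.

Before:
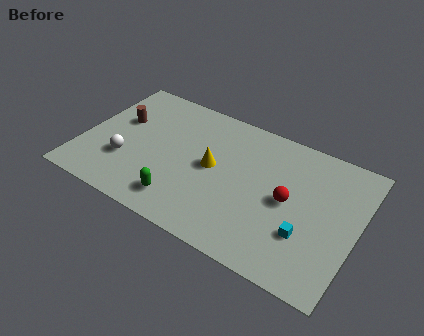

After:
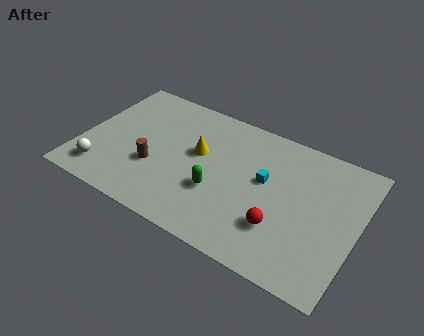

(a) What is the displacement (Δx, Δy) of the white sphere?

(-1.1, -1.3)

The white sphere was at about (2.6, 3.0) and moved to about (1.5, 1.7).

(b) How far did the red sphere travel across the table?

1.9

The red sphere moved from about (11.6, 4.6) to (11.4, 2.7), a distance of √(0.2² + 1.9²) ≈ 1.9.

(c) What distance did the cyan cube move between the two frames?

3.5

From (12.8, 2.9) to (10.2, 5.3), the cyan cube covered √(2.6² + 2.4²) ≈ 3.5 units.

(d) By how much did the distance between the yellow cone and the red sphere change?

+1.4

Before: roughly 4.3 units apart; after: 5.7. That's 1.4 units further apart.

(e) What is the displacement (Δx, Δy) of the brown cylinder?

(2.4, -2.4)

From the two frames, the brown cylinder sits at roughly (1.8, 5.7) before and (4.2, 3.3) after.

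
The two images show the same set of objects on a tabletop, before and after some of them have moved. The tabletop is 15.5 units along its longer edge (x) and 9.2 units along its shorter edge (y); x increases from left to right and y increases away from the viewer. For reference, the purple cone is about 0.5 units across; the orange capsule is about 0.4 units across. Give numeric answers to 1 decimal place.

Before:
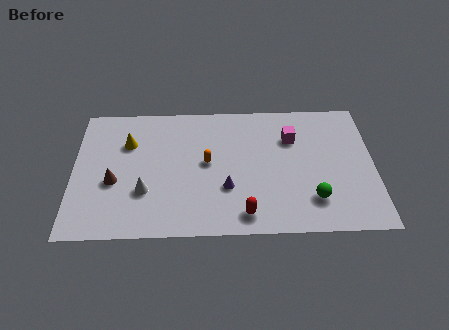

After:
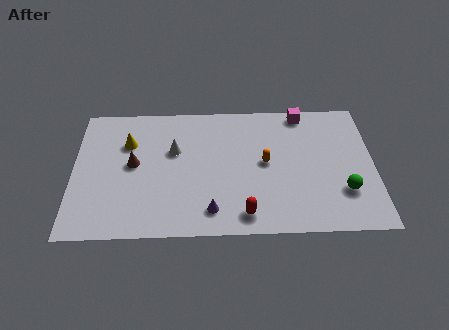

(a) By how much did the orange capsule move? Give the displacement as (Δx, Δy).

(3.0, -0.1)

From the two frames, the orange capsule sits at roughly (6.9, 4.9) before and (9.9, 4.8) after.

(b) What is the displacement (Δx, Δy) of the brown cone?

(1.0, 1.2)

The brown cone was at about (2.1, 3.7) and moved to about (3.1, 4.9).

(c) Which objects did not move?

the red capsule and the yellow cone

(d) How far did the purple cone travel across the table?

1.7

From (7.9, 3.1) to (7.1, 1.6), the purple cone covered √(0.8² + 1.5²) ≈ 1.7 units.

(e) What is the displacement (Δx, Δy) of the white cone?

(1.5, 2.8)

The white cone started near (3.7, 3.0) and ended near (5.2, 5.8).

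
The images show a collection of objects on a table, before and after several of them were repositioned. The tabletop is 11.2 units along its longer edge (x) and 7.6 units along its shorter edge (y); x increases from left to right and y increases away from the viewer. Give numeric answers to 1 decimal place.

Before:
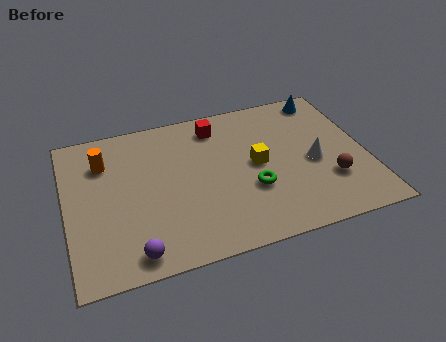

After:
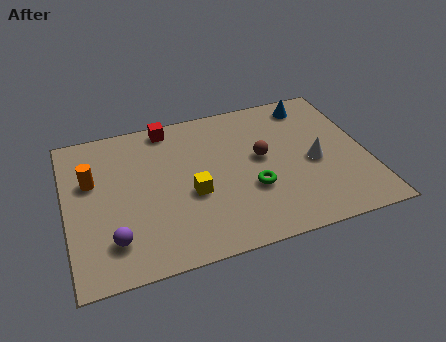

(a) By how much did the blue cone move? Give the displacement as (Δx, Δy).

(-0.6, -0.2)

The blue cone was at about (10.0, 6.7) and moved to about (9.4, 6.5).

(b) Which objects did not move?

the white cone and the green torus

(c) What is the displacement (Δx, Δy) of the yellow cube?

(-2.5, -0.8)

The yellow cube was at about (7.1, 3.9) and moved to about (4.6, 3.1).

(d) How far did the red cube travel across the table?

1.9

The red cube was near (5.8, 6.3) before and (4.0, 6.8) after, so it travelled √(1.8² + 0.5²) ≈ 1.9 units.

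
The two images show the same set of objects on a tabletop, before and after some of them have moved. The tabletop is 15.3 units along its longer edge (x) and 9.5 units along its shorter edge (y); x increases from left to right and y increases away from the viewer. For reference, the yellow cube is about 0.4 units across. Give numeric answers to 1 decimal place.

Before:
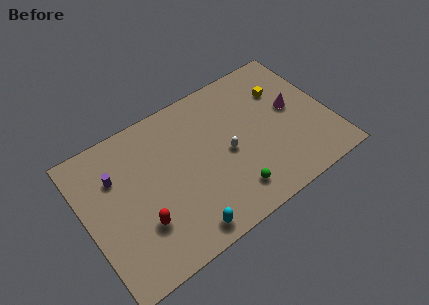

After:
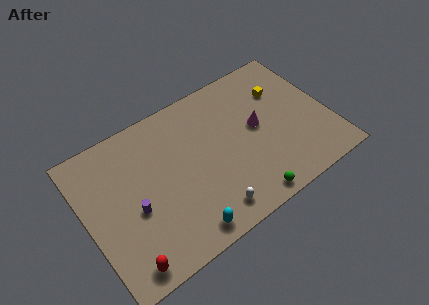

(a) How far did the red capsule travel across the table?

2.3

The red capsule was near (3.1, 2.9) before and (1.7, 1.1) after, so it travelled √(1.4² + 1.8²) ≈ 2.3 units.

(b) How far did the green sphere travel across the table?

1.2

The green sphere moved from about (8.6, 1.8) to (9.4, 0.9), a distance of √(0.8² + 0.9²) ≈ 1.2.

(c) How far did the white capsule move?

3.4

The white capsule moved from about (8.8, 4.4) to (7.1, 1.4), a distance of √(1.7² + 3.0²) ≈ 3.4.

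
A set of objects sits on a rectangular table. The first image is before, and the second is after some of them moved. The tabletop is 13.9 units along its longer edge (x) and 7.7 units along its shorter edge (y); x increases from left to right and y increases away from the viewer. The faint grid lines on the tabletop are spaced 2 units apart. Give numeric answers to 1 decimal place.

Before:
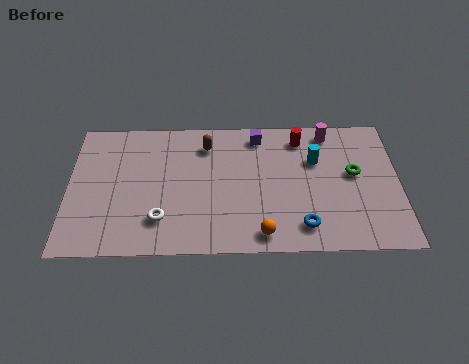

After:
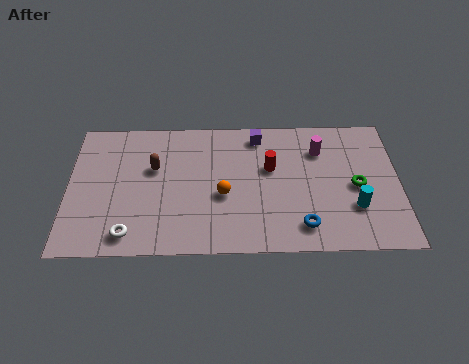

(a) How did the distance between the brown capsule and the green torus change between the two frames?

+2.1

The distance was about 6.5 in the first image and 8.6 in the second, so they moved 2.1 units further apart.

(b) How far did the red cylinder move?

2.1

The red cylinder was near (9.8, 6.4) before and (8.5, 4.7) after, so it travelled √(1.3² + 1.7²) ≈ 2.1 units.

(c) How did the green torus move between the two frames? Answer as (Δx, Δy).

(0.1, -0.7)

The green torus was at about (12.0, 4.3) and moved to about (12.1, 3.6).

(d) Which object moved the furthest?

the cyan cylinder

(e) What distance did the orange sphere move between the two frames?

2.7

From (8.1, 1.0) to (6.5, 3.2), the orange sphere covered √(1.6² + 2.2²) ≈ 2.7 units.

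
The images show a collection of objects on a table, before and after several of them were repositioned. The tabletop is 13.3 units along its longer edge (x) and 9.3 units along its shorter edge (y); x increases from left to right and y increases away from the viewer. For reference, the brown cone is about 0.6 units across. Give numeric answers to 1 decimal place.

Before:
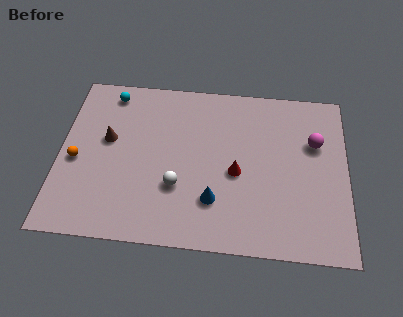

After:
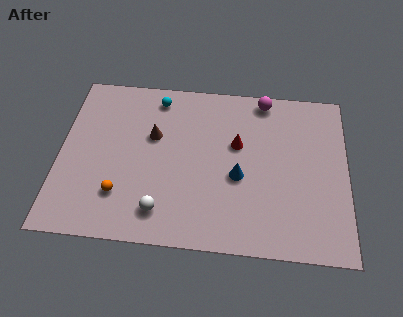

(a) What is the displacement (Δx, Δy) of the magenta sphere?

(-2.4, 2.3)

From the two frames, the magenta sphere sits at roughly (11.8, 6.1) before and (9.4, 8.4) after.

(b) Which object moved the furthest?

the magenta sphere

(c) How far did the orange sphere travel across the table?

2.7

The orange sphere was near (0.8, 4.1) before and (2.9, 2.4) after, so it travelled √(2.1² + 1.7²) ≈ 2.7 units.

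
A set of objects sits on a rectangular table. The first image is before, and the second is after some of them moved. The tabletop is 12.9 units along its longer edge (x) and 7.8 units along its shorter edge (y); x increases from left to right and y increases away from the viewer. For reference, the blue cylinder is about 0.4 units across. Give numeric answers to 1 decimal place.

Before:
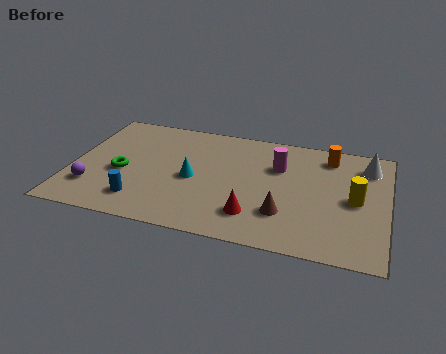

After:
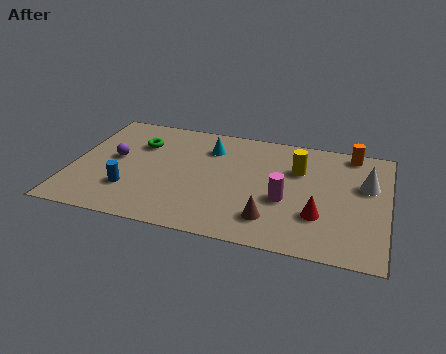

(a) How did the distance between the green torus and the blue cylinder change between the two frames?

+1.4

They were about 1.9 units apart before and 3.3 after — 1.4 units further apart.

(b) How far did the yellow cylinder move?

2.8

The yellow cylinder moved from about (11.6, 3.8) to (9.2, 5.3), a distance of √(2.4² + 1.5²) ≈ 2.8.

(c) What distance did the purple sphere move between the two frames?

2.3

From (1.0, 2.0) to (1.7, 4.2), the purple sphere covered √(0.7² + 2.2²) ≈ 2.3 units.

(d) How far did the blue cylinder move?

0.8

The blue cylinder moved from about (3.0, 1.6) to (2.5, 2.2), a distance of √(0.5² + 0.6²) ≈ 0.8.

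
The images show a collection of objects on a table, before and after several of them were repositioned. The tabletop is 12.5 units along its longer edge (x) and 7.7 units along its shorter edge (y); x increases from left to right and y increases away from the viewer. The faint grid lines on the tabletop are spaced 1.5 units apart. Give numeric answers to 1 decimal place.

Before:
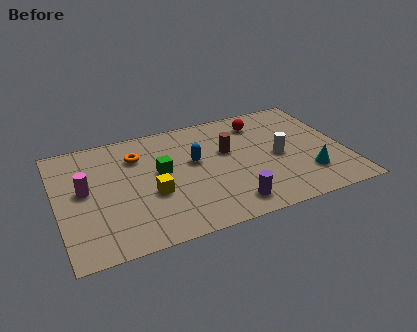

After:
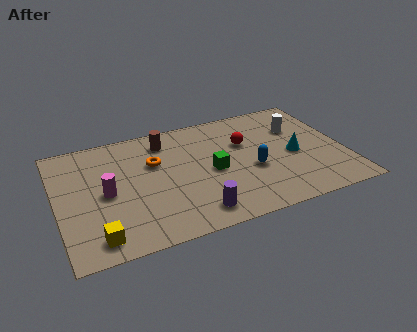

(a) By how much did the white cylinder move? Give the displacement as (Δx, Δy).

(1.1, 1.7)

The white cylinder was at about (9.6, 3.6) and moved to about (10.7, 5.3).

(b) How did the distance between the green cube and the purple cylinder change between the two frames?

-1.5

They were about 4.1 units apart before and 2.6 after — 1.5 units closer together.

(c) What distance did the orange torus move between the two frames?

1.0

The orange torus was near (3.6, 5.7) before and (4.3, 5.0) after, so it travelled √(0.7² + 0.7²) ≈ 1.0 units.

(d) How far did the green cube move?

2.3

The green cube moved from about (4.5, 4.3) to (6.7, 3.6), a distance of √(2.2² + 0.7²) ≈ 2.3.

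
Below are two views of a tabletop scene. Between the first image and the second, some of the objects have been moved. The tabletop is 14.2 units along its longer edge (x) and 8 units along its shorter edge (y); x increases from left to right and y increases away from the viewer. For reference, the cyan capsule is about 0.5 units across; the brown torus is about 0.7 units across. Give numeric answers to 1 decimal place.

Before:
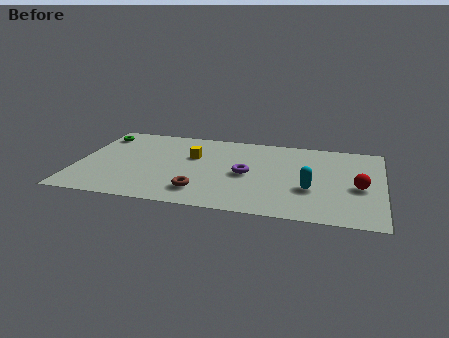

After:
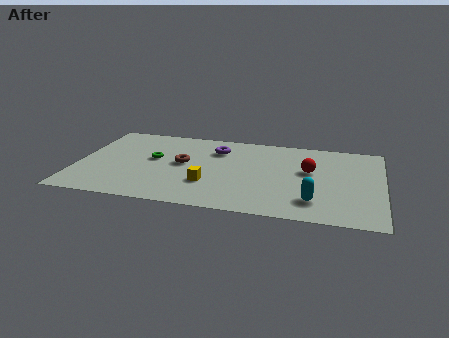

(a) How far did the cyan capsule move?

1.1

The cyan capsule moved from about (10.9, 2.9) to (11.1, 1.8), a distance of √(0.2² + 1.1²) ≈ 1.1.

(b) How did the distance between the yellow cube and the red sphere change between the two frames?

-2.9

They were about 8.0 units apart before and 5.1 after — 2.9 units closer together.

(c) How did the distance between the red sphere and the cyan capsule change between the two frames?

+0.6

The distance was about 2.3 in the first image and 2.9 in the second, so they moved 0.6 units further apart.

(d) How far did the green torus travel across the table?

3.4

The green torus was near (0.8, 6.5) before and (3.5, 4.5) after, so it travelled √(2.7² + 2.0²) ≈ 3.4 units.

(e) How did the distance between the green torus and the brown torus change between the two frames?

-5.6

Before: roughly 7.0 units apart; after: 1.4. That's 5.6 units closer together.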